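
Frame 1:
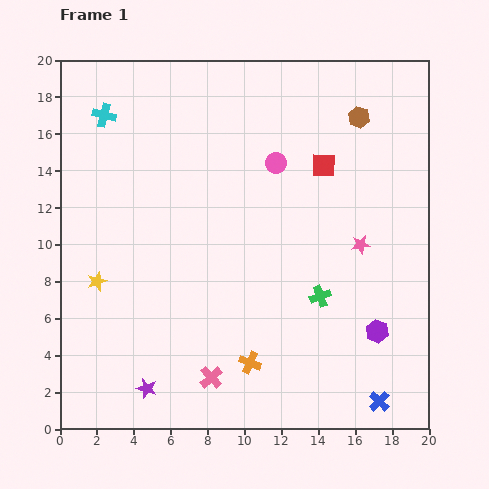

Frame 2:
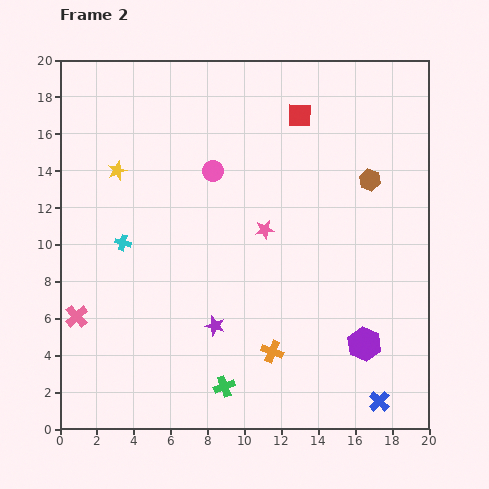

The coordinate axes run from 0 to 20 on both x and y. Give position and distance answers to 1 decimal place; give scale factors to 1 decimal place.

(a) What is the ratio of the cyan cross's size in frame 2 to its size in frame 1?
0.7×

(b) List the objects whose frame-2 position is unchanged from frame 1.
the blue cross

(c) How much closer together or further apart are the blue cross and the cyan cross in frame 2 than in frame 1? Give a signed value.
-5.2

Distance in frame 1: 21.5. Distance in frame 2: 16.3.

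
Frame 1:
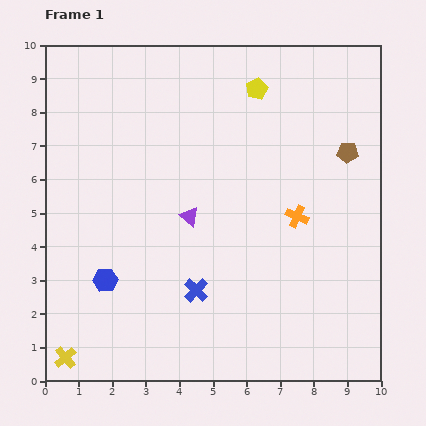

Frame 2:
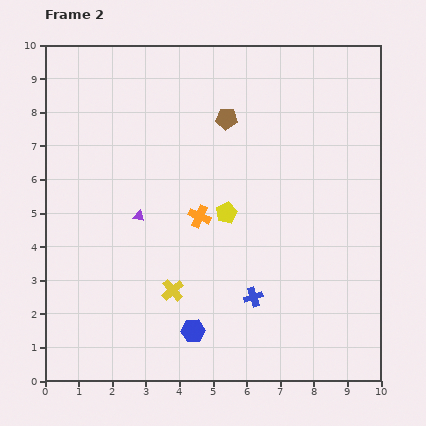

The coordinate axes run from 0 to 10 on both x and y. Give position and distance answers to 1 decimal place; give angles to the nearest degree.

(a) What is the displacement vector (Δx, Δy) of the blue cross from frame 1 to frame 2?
(1.7, -0.2)

The blue cross was at (4.5, 2.7) in frame 1 and (6.2, 2.5) in frame 2.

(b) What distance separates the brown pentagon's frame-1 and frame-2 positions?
3.7

The brown pentagon moved from (9.0, 6.8) to (5.4, 7.8), a distance of √(3.6² + 1.0²) ≈ 3.7.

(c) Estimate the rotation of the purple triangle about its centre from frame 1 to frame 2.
26° counter-clockwise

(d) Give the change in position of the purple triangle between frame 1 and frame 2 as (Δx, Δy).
(-1.5, 0.0)

The purple triangle was at (4.3, 4.9) in frame 1 and (2.8, 4.9) in frame 2.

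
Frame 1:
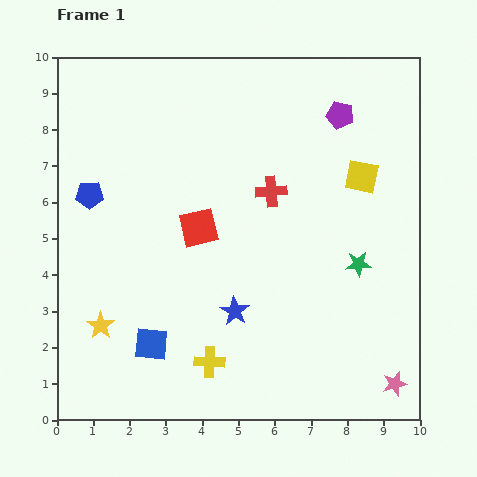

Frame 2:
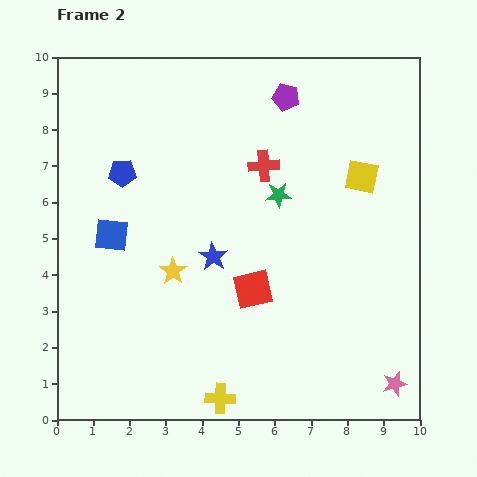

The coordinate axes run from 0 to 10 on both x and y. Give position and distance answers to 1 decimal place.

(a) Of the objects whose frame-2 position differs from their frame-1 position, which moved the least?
the red cross

(moved 0.7)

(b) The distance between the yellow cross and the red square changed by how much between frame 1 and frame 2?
-0.6

Distance in frame 1: 3.7. Distance in frame 2: 3.1.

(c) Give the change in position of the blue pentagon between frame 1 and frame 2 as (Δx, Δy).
(0.9, 0.6)

The blue pentagon was at (0.9, 6.2) in frame 1 and (1.8, 6.8) in frame 2.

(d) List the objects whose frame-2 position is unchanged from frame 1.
the yellow square, the pink star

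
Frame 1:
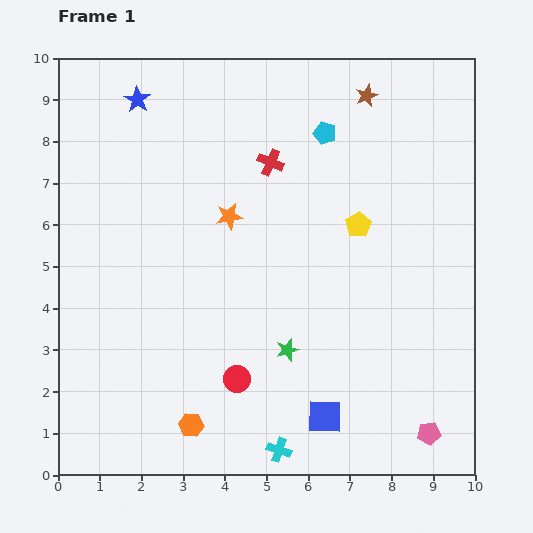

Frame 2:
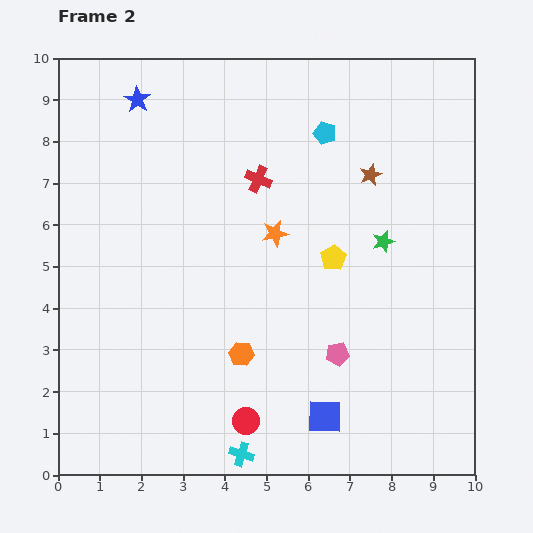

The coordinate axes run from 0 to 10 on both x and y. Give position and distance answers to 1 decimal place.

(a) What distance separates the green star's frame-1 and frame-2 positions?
3.5

The green star moved from (5.5, 3.0) to (7.8, 5.6), a distance of √(2.3² + 2.6²) ≈ 3.5.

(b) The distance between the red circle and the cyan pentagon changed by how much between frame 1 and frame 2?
+0.9

Distance in frame 1: 6.3. Distance in frame 2: 7.2.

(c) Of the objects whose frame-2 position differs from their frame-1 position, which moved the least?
the red cross

(moved 0.5)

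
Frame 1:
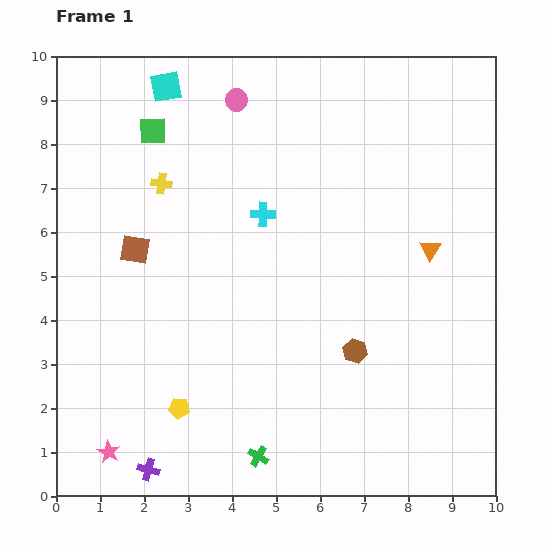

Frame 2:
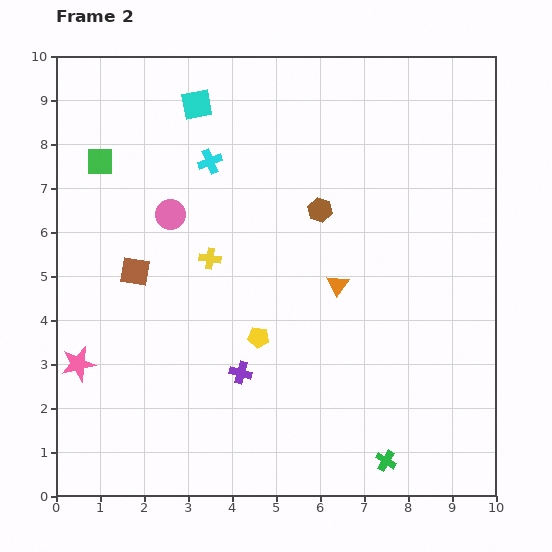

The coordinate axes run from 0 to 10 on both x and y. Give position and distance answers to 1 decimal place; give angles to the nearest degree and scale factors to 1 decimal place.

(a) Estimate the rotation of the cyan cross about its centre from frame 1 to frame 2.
22° counter-clockwise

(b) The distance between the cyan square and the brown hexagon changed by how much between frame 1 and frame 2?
-3.7

Distance in frame 1: 7.4. Distance in frame 2: 3.7.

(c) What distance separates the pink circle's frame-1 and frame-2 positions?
3.0

The pink circle moved from (4.1, 9.0) to (2.6, 6.4), a distance of √(1.5² + 2.6²) ≈ 3.0.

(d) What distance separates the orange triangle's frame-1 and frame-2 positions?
2.2

The orange triangle moved from (8.5, 5.6) to (6.4, 4.8), a distance of √(2.1² + 0.8²) ≈ 2.2.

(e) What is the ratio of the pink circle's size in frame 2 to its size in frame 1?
1.4×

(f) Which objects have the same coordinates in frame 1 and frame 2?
none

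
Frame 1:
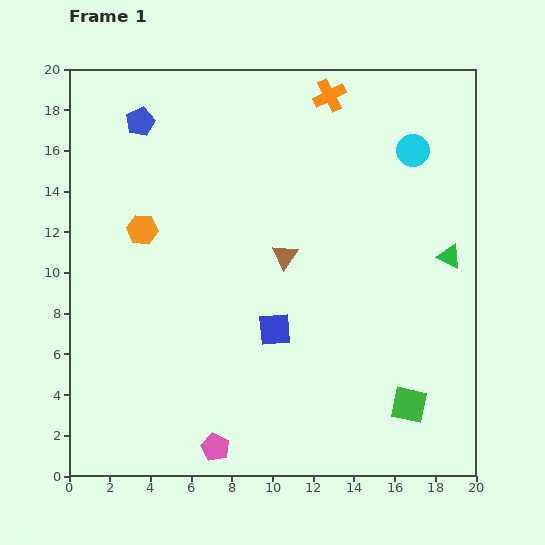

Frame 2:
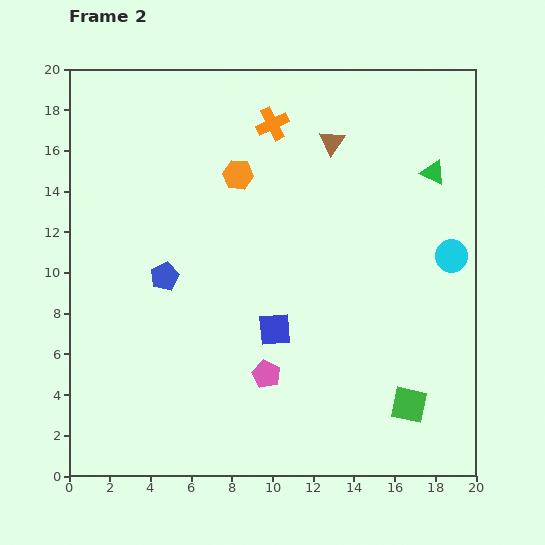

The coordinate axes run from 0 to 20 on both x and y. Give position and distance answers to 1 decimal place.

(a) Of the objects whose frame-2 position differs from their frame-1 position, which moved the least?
the orange cross

(moved 3.1)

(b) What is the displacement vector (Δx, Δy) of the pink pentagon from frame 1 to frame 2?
(2.5, 3.6)

The pink pentagon was at (7.2, 1.4) in frame 1 and (9.7, 5.0) in frame 2.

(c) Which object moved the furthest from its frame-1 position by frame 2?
the blue pentagon

(moved 7.7; next 6.1)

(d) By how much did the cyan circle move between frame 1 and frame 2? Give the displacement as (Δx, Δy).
(1.9, -5.2)

The cyan circle was at (16.9, 16.0) in frame 1 and (18.8, 10.8) in frame 2.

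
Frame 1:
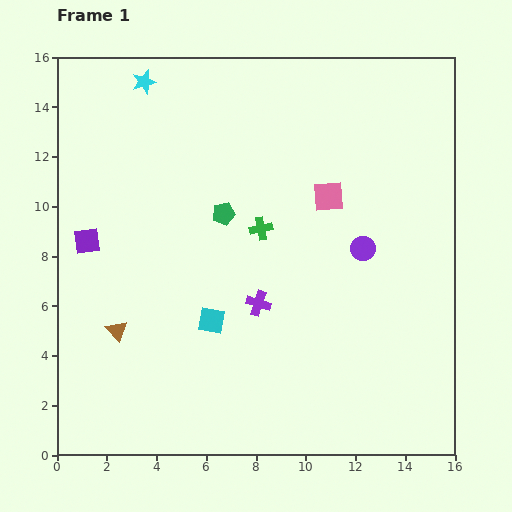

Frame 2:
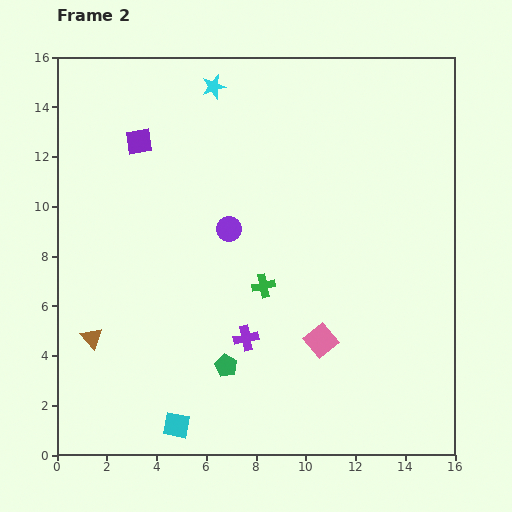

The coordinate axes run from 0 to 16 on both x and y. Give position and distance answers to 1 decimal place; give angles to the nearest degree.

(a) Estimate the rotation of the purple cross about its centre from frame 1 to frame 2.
29° counter-clockwise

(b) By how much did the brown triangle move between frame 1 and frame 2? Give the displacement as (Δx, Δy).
(-1.0, -0.3)

The brown triangle was at (2.4, 5.0) in frame 1 and (1.4, 4.7) in frame 2.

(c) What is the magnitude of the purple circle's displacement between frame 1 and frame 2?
5.5

The purple circle moved from (12.3, 8.3) to (6.9, 9.1), a distance of √(5.4² + 0.8²) ≈ 5.5.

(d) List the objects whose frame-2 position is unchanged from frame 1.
none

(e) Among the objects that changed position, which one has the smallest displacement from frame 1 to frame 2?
the brown triangle

(moved 1.0)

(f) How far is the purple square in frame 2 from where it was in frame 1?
4.5

The purple square moved from (1.2, 8.6) to (3.3, 12.6), a distance of √(2.1² + 4.0²) ≈ 4.5.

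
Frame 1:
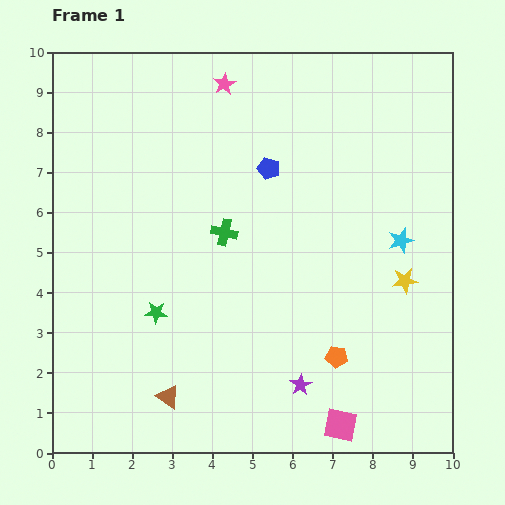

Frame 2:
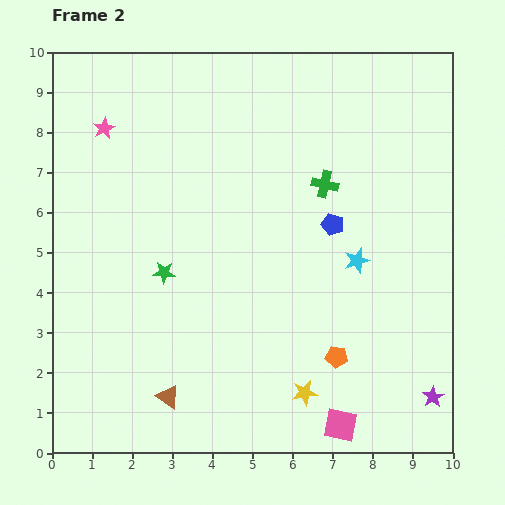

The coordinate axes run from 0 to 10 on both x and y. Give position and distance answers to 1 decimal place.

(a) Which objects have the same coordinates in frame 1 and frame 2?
the orange pentagon, the brown triangle, the pink square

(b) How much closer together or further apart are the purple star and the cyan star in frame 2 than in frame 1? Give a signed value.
-0.5

Distance in frame 1: 4.4. Distance in frame 2: 3.9.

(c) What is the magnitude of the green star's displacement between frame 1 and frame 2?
1.0

The green star moved from (2.6, 3.5) to (2.8, 4.5), a distance of √(0.2² + 1.0²) ≈ 1.0.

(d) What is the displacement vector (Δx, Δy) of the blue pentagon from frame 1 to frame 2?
(1.6, -1.4)

The blue pentagon was at (5.4, 7.1) in frame 1 and (7.0, 5.7) in frame 2.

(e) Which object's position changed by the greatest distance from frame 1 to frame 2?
the yellow star

(moved 3.8; next 3.3)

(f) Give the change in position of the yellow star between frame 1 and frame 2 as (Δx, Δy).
(-2.5, -2.8)

The yellow star was at (8.8, 4.3) in frame 1 and (6.3, 1.5) in frame 2.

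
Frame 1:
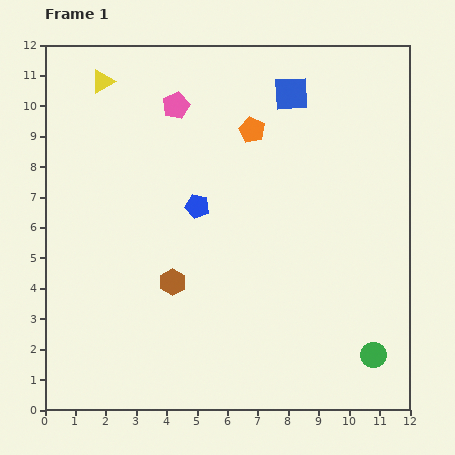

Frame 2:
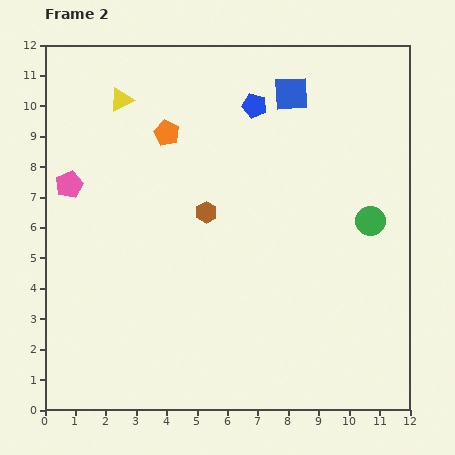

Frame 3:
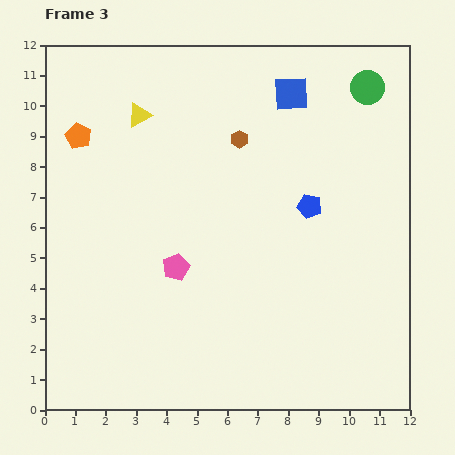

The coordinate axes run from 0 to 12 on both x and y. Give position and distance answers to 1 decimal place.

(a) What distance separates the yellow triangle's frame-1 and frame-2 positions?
0.8

The yellow triangle moved from (1.9, 10.8) to (2.5, 10.2), a distance of √(0.6² + 0.6²) ≈ 0.8.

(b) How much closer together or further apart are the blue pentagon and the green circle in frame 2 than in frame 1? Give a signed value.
-2.2

Distance in frame 1: 7.6. Distance in frame 2: 5.4.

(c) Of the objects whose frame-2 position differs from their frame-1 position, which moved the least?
the yellow triangle

(moved 0.8)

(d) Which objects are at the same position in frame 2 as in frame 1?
the blue square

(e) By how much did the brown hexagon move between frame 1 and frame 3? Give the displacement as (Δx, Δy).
(2.2, 4.7)

The brown hexagon was at (4.2, 4.2) in frame 1 and (6.4, 8.9) in frame 3.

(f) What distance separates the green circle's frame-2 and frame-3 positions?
4.4

The green circle moved from (10.7, 6.2) to (10.6, 10.6), a distance of √(0.1² + 4.4²) ≈ 4.4.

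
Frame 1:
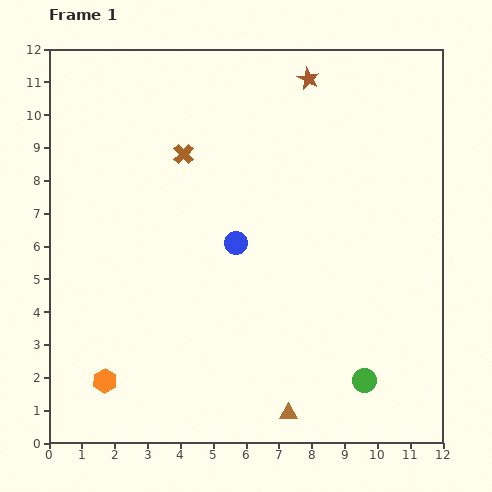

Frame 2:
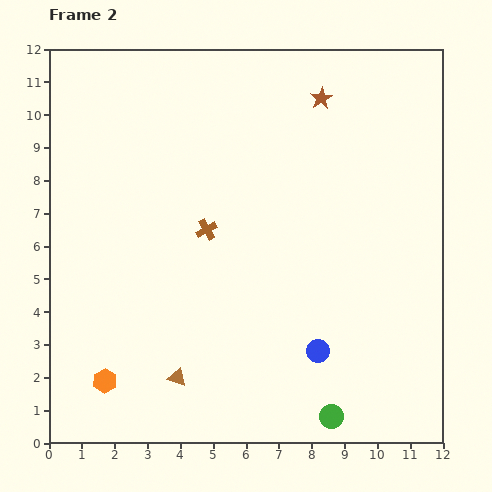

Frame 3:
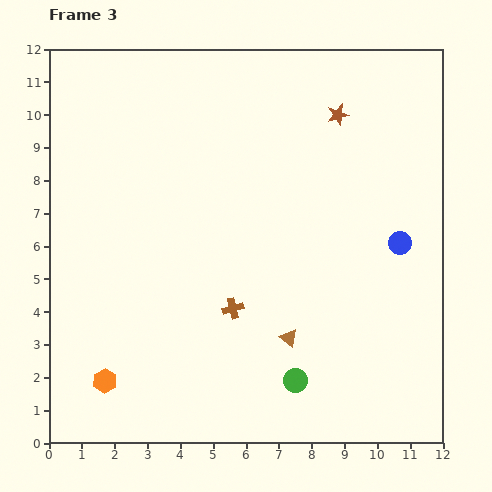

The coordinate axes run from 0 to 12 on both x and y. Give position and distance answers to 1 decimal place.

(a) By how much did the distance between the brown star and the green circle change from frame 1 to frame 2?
+0.3

Distance in frame 1: 9.4. Distance in frame 2: 9.7.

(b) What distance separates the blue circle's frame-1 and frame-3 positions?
5.0

The blue circle moved from (5.7, 6.1) to (10.7, 6.1), a distance of √(5.0² + 0.0²) ≈ 5.0.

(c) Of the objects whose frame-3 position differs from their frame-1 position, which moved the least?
the brown star

(moved 1.4)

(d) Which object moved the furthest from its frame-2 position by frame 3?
the blue circle

(moved 4.1; next 3.6)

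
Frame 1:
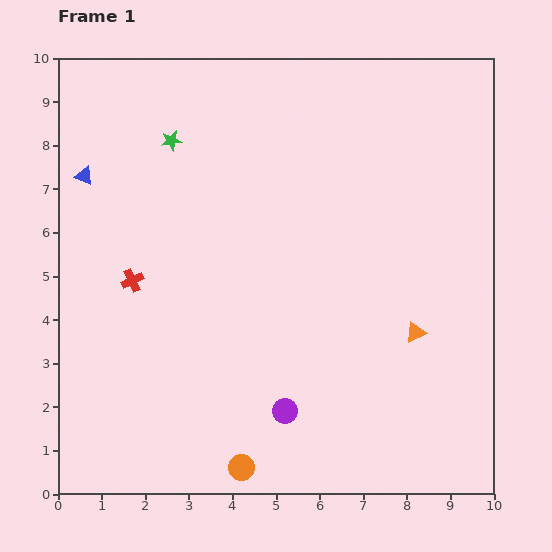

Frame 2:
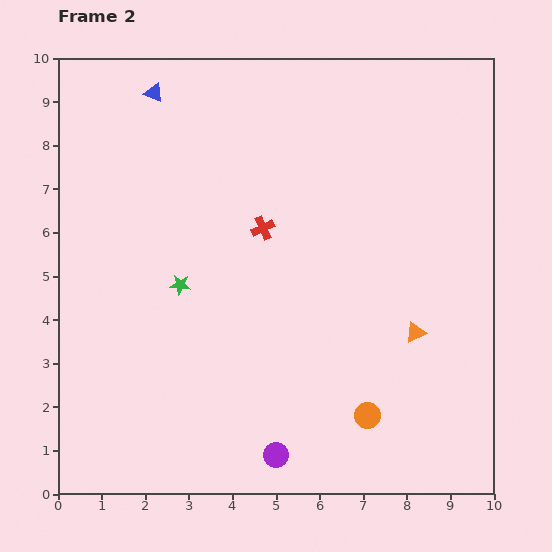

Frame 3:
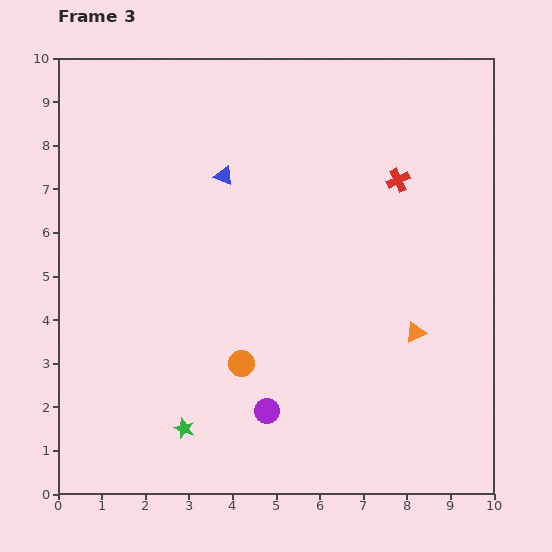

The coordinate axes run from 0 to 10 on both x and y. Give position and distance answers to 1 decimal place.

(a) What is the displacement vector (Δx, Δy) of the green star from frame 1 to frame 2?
(0.2, -3.3)

The green star was at (2.6, 8.1) in frame 1 and (2.8, 4.8) in frame 2.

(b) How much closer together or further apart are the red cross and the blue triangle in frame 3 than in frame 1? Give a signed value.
+1.4

Distance in frame 1: 2.6. Distance in frame 3: 4.0.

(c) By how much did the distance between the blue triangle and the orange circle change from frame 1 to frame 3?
-3.3

Distance in frame 1: 7.6. Distance in frame 3: 4.3.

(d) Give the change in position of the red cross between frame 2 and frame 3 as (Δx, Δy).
(3.1, 1.1)

The red cross was at (4.7, 6.1) in frame 2 and (7.8, 7.2) in frame 3.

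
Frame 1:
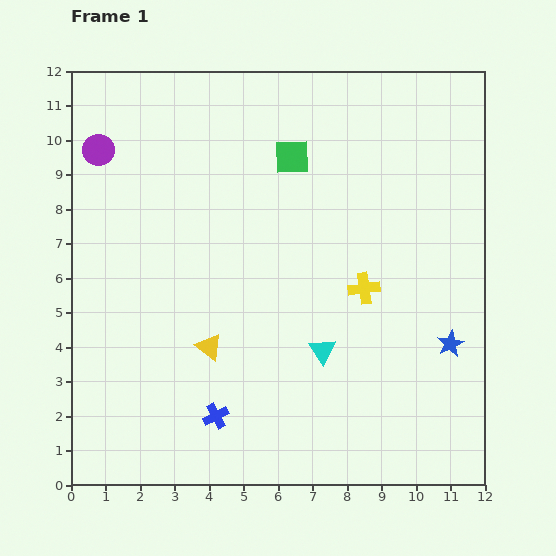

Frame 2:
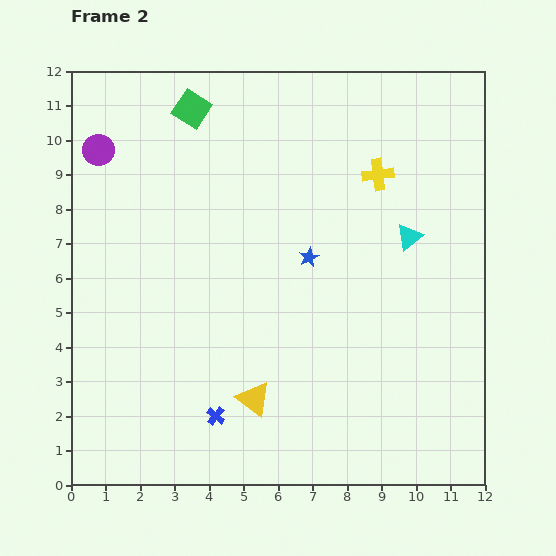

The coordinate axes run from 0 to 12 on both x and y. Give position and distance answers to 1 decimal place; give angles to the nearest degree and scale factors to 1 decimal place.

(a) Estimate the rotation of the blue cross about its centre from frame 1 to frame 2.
23° counter-clockwise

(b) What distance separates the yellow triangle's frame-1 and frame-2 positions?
2.0

The yellow triangle moved from (4.0, 4.0) to (5.3, 2.5), a distance of √(1.3² + 1.5²) ≈ 2.0.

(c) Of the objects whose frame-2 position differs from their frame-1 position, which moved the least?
the yellow triangle

(moved 2.0)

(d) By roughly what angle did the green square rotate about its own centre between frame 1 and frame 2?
36° clockwise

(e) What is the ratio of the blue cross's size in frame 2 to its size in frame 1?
0.7×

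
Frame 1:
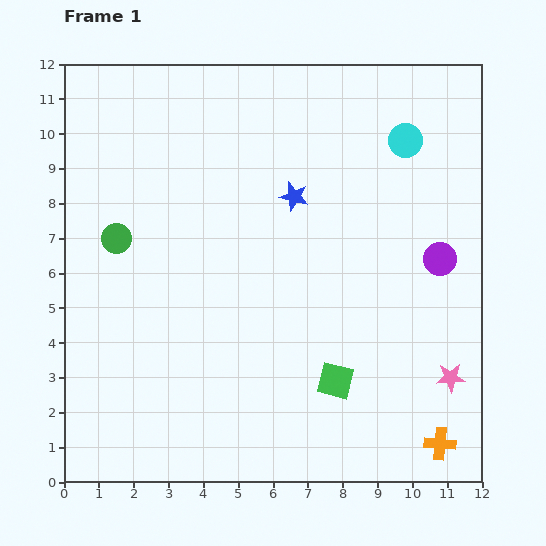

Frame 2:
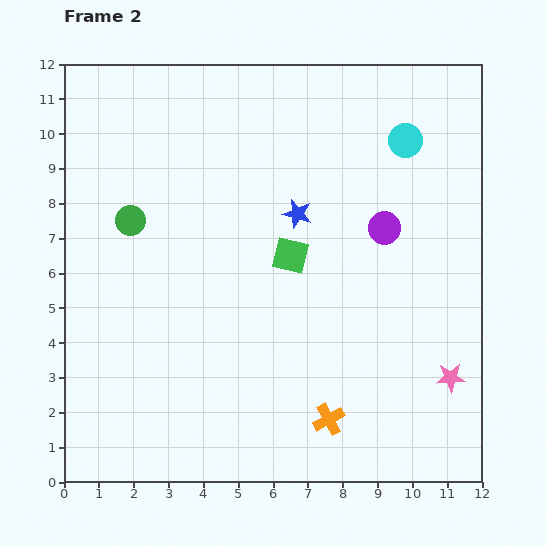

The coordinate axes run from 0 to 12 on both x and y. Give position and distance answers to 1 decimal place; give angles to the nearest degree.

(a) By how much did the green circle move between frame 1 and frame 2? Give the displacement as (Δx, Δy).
(0.4, 0.5)

The green circle was at (1.5, 7.0) in frame 1 and (1.9, 7.5) in frame 2.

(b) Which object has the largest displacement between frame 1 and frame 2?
the green square

(moved 3.8; next 3.3)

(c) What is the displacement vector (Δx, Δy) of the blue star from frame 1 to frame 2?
(0.1, -0.5)

The blue star was at (6.6, 8.2) in frame 1 and (6.7, 7.7) in frame 2.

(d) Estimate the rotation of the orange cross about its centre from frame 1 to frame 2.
34° counter-clockwise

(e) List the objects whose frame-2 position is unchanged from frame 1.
the cyan circle, the pink star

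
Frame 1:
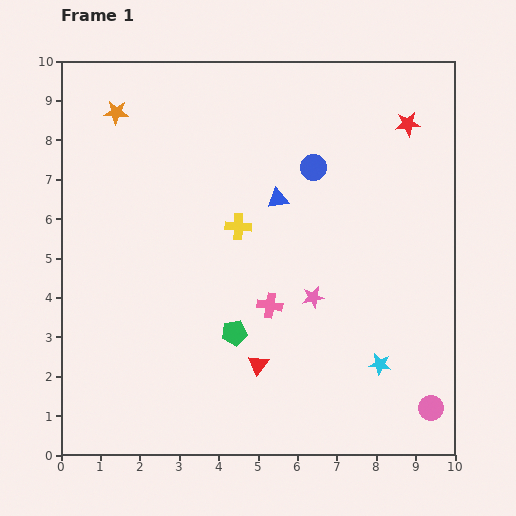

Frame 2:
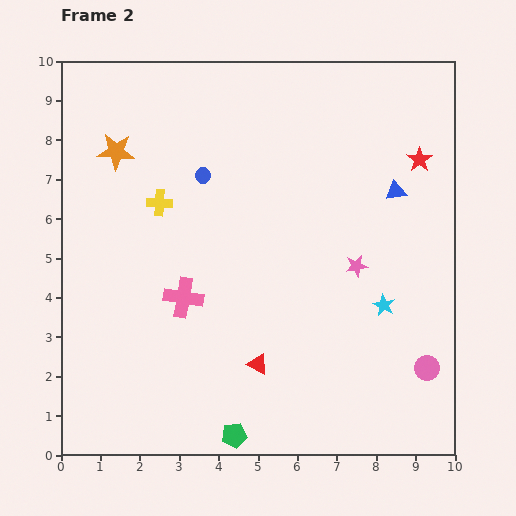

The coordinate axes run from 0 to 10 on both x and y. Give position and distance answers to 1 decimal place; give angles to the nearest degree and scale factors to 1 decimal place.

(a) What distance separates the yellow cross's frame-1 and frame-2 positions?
2.1

The yellow cross moved from (4.5, 5.8) to (2.5, 6.4), a distance of √(2.0² + 0.6²) ≈ 2.1.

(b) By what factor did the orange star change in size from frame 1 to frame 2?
1.5×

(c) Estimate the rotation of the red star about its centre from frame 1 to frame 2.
28° counter-clockwise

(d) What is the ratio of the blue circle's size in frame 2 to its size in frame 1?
0.6×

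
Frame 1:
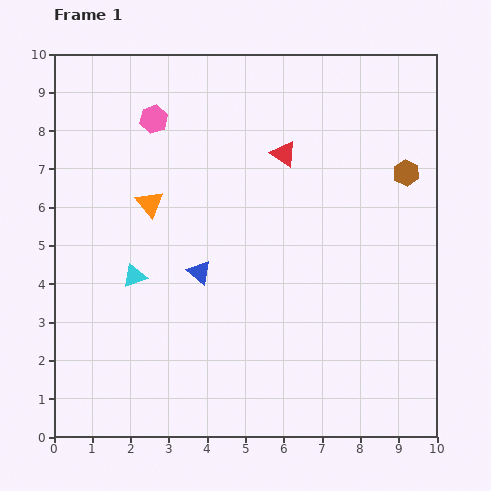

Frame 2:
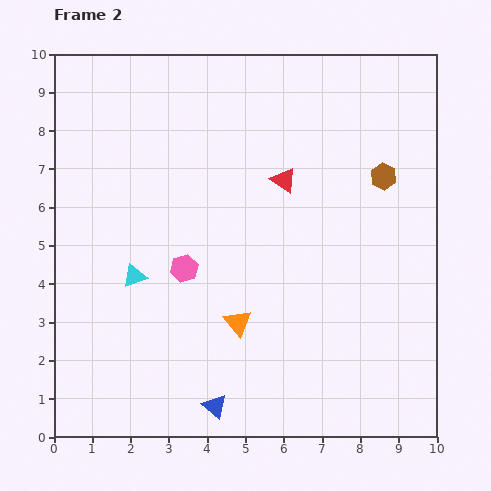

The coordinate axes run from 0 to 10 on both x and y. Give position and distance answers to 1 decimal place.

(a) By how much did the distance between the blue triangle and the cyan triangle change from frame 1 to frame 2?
+2.3

Distance in frame 1: 1.7. Distance in frame 2: 4.0.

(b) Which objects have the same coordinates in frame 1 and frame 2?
the cyan triangle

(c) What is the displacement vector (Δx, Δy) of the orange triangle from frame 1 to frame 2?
(2.3, -3.1)

The orange triangle was at (2.5, 6.1) in frame 1 and (4.8, 3.0) in frame 2.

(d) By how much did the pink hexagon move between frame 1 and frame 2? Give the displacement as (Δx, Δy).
(0.8, -3.9)

The pink hexagon was at (2.6, 8.3) in frame 1 and (3.4, 4.4) in frame 2.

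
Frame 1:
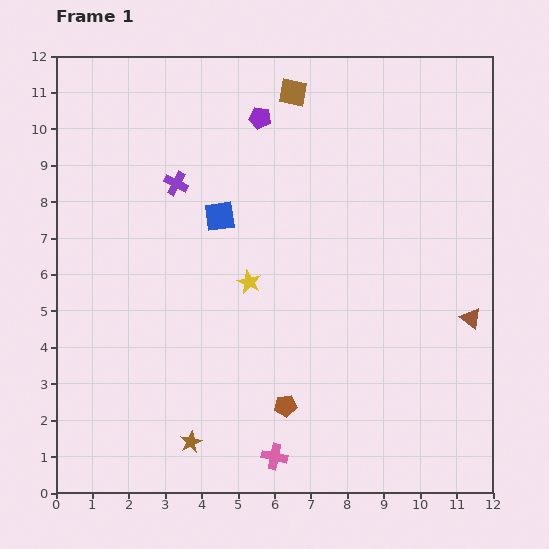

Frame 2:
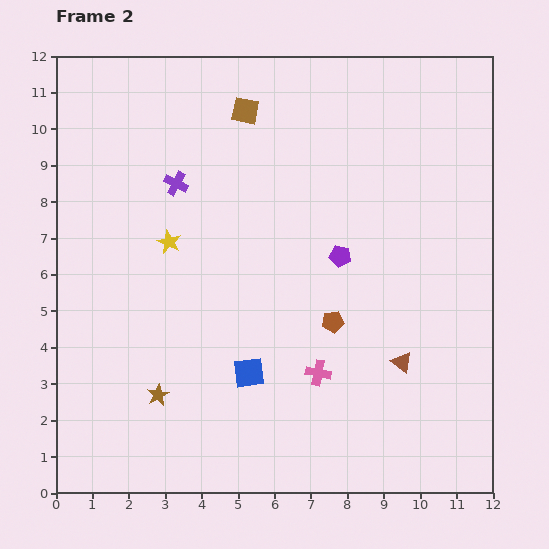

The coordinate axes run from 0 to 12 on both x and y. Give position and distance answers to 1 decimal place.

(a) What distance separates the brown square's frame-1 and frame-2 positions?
1.4

The brown square moved from (6.5, 11.0) to (5.2, 10.5), a distance of √(1.3² + 0.5²) ≈ 1.4.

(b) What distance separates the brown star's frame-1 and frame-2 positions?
1.6

The brown star moved from (3.7, 1.4) to (2.8, 2.7), a distance of √(0.9² + 1.3²) ≈ 1.6.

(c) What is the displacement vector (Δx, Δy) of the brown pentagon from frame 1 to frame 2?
(1.3, 2.3)

The brown pentagon was at (6.3, 2.4) in frame 1 and (7.6, 4.7) in frame 2.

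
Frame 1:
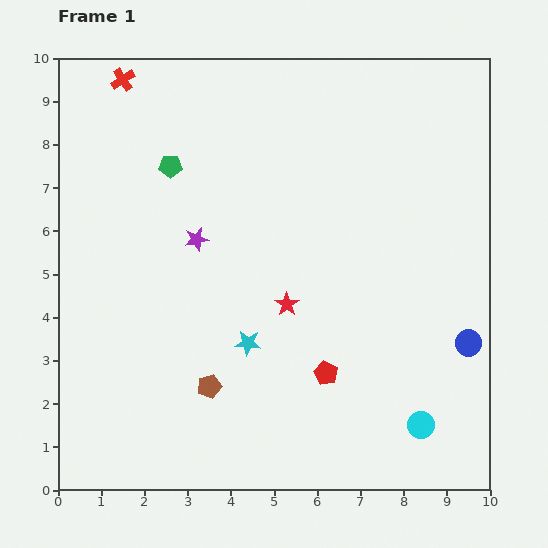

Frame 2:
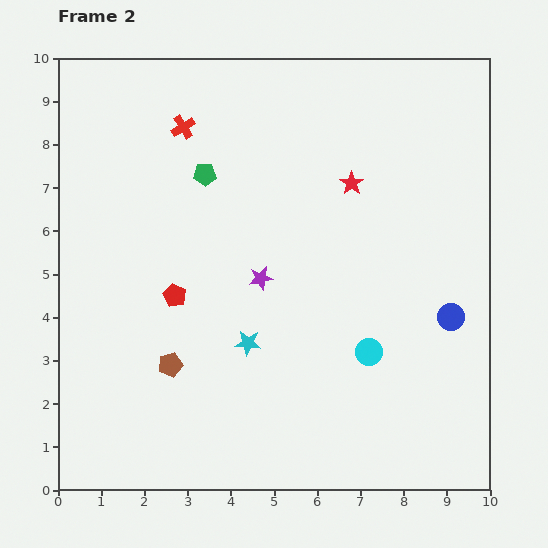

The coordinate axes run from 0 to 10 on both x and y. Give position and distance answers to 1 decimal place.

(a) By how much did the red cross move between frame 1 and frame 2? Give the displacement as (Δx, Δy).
(1.4, -1.1)

The red cross was at (1.5, 9.5) in frame 1 and (2.9, 8.4) in frame 2.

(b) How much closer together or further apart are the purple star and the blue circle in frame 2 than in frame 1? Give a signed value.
-2.2

Distance in frame 1: 6.7. Distance in frame 2: 4.5.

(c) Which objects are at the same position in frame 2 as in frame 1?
the cyan star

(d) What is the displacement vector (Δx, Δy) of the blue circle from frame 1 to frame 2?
(-0.4, 0.6)

The blue circle was at (9.5, 3.4) in frame 1 and (9.1, 4.0) in frame 2.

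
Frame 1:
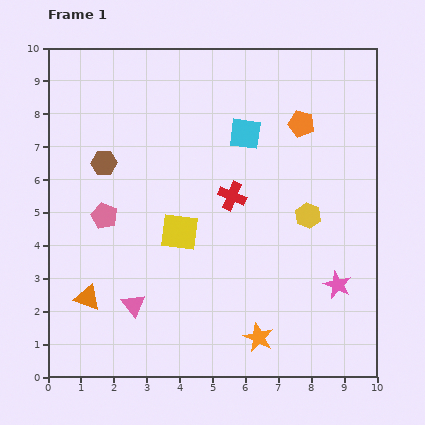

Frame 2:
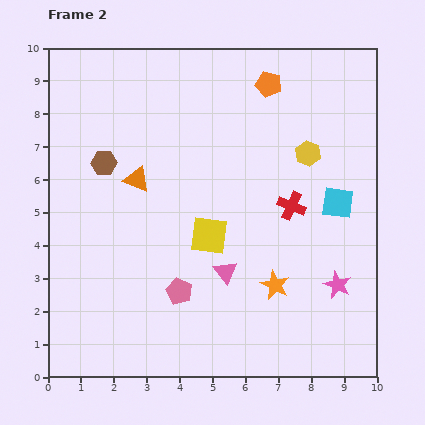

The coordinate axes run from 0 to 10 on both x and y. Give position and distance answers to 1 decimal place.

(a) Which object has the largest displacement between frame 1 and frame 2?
the orange triangle

(moved 3.9; next 3.5)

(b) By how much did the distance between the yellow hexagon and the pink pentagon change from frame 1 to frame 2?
-0.5

Distance in frame 1: 6.2. Distance in frame 2: 5.7.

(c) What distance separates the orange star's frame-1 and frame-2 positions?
1.7

The orange star moved from (6.4, 1.2) to (6.9, 2.8), a distance of √(0.5² + 1.6²) ≈ 1.7.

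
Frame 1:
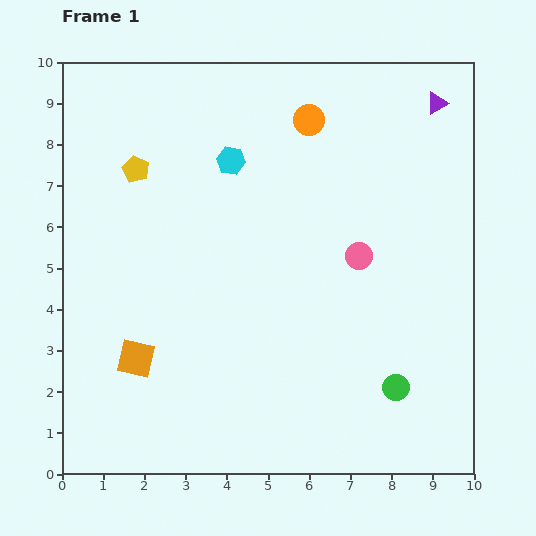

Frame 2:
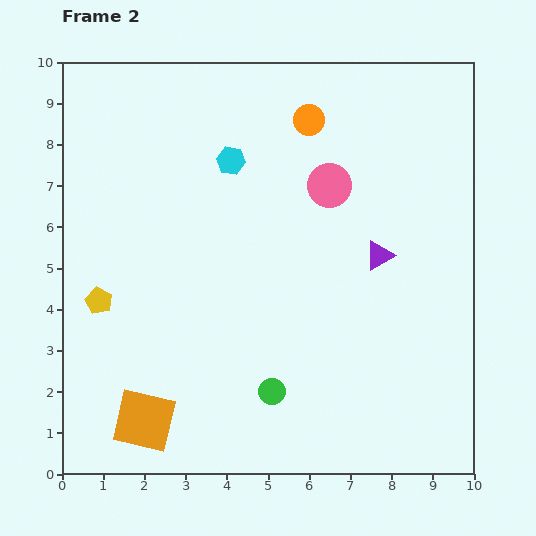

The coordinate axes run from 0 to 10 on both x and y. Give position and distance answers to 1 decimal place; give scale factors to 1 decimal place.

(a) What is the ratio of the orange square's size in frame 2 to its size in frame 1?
1.7×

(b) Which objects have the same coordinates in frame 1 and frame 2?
the cyan hexagon, the orange circle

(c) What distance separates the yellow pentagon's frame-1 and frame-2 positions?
3.3

The yellow pentagon moved from (1.8, 7.4) to (0.9, 4.2), a distance of √(0.9² + 3.2²) ≈ 3.3.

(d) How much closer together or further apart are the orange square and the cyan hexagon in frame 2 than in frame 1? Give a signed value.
+1.3

Distance in frame 1: 5.3. Distance in frame 2: 6.6.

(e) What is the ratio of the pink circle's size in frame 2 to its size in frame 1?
1.6×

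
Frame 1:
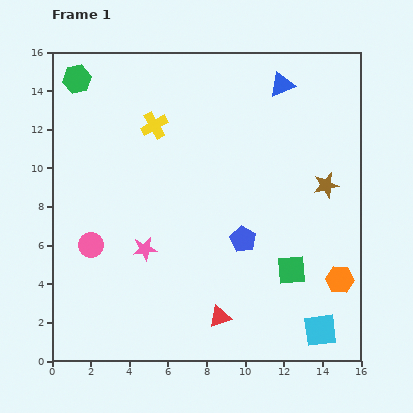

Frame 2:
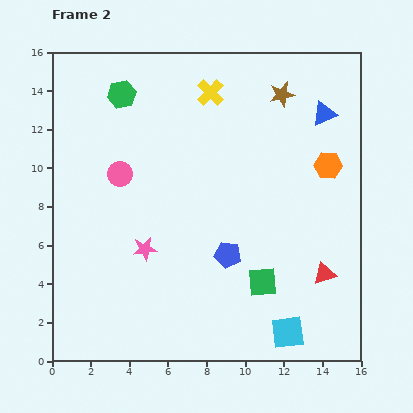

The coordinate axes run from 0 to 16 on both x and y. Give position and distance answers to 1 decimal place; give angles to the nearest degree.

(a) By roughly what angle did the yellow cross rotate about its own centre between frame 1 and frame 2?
17° counter-clockwise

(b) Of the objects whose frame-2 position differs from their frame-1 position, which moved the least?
the blue pentagon

(moved 1.1)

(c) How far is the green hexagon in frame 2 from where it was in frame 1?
2.4

The green hexagon moved from (1.3, 14.6) to (3.6, 13.8), a distance of √(2.3² + 0.8²) ≈ 2.4.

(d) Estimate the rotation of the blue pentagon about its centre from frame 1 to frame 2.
20° counter-clockwise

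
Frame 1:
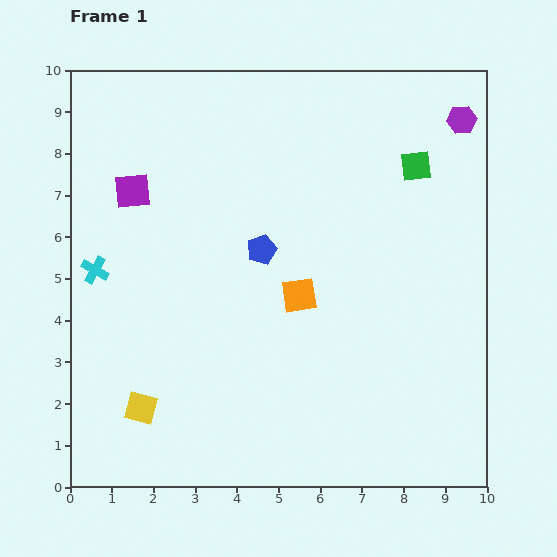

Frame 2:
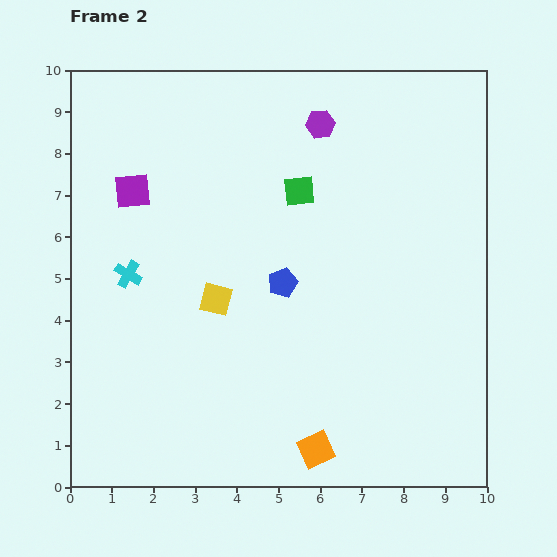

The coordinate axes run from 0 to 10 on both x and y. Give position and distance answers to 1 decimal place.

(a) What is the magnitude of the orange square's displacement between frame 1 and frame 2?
3.7

The orange square moved from (5.5, 4.6) to (5.9, 0.9), a distance of √(0.4² + 3.7²) ≈ 3.7.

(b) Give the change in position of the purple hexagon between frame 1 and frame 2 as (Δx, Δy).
(-3.4, -0.1)

The purple hexagon was at (9.4, 8.8) in frame 1 and (6.0, 8.7) in frame 2.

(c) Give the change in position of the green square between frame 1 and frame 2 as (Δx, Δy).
(-2.8, -0.6)

The green square was at (8.3, 7.7) in frame 1 and (5.5, 7.1) in frame 2.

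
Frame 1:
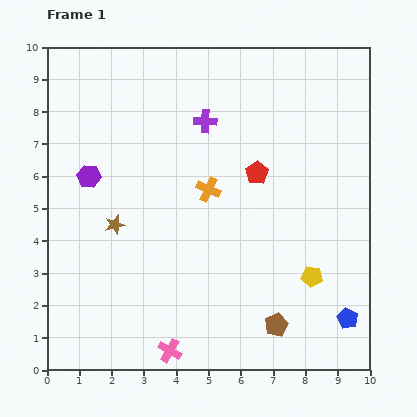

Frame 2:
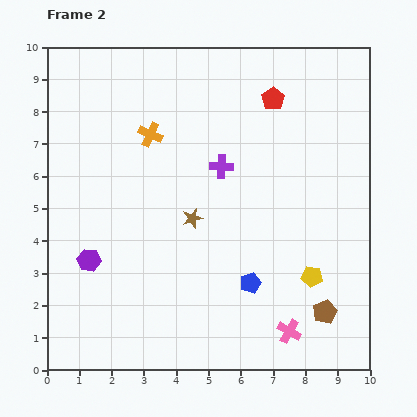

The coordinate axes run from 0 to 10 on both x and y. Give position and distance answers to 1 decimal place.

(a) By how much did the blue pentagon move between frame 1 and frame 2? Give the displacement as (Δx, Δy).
(-3.0, 1.1)

The blue pentagon was at (9.3, 1.6) in frame 1 and (6.3, 2.7) in frame 2.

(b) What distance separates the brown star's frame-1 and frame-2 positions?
2.4

The brown star moved from (2.1, 4.5) to (4.5, 4.7), a distance of √(2.4² + 0.2²) ≈ 2.4.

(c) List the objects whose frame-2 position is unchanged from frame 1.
the yellow pentagon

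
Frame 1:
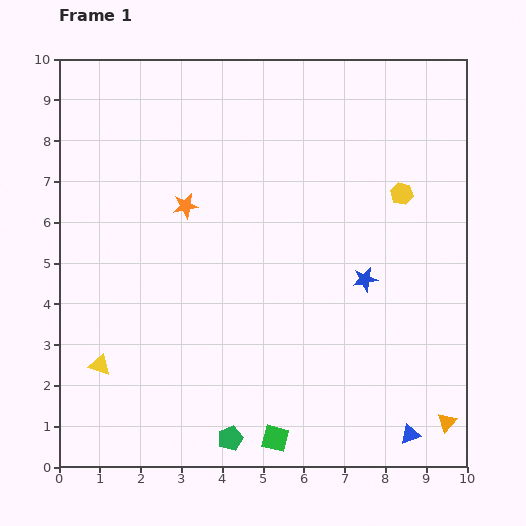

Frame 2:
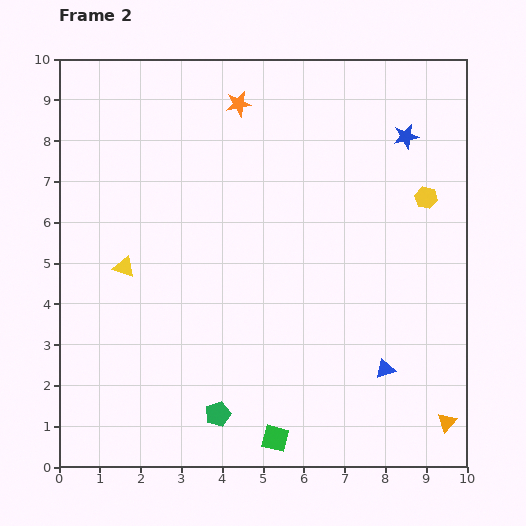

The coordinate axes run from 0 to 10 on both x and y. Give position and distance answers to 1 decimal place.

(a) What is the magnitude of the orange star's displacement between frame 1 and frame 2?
2.8

The orange star moved from (3.1, 6.4) to (4.4, 8.9), a distance of √(1.3² + 2.5²) ≈ 2.8.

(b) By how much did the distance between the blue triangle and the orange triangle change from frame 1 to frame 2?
+1.1

Distance in frame 1: 0.9. Distance in frame 2: 2.0.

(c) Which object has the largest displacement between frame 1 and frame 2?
the blue star

(moved 3.6; next 2.8)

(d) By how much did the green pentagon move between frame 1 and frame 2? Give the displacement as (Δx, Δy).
(-0.3, 0.6)

The green pentagon was at (4.2, 0.7) in frame 1 and (3.9, 1.3) in frame 2.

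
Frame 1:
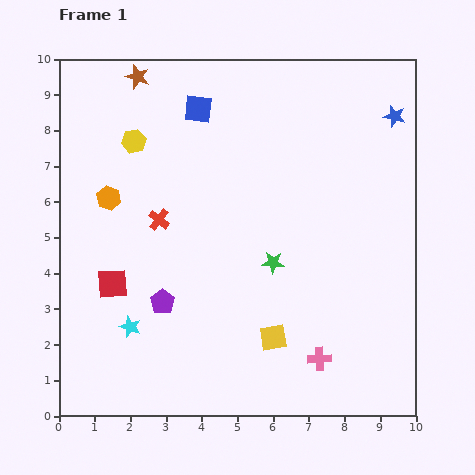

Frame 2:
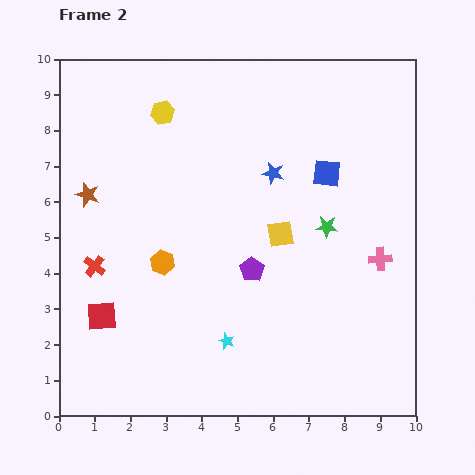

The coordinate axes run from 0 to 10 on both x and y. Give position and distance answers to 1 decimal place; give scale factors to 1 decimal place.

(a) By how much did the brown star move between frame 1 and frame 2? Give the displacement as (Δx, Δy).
(-1.4, -3.3)

The brown star was at (2.2, 9.5) in frame 1 and (0.8, 6.2) in frame 2.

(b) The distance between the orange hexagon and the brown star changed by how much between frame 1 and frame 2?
-0.7

Distance in frame 1: 3.5. Distance in frame 2: 2.8.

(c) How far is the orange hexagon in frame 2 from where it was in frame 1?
2.3

The orange hexagon moved from (1.4, 6.1) to (2.9, 4.3), a distance of √(1.5² + 1.8²) ≈ 2.3.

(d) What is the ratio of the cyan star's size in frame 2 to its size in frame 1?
0.7×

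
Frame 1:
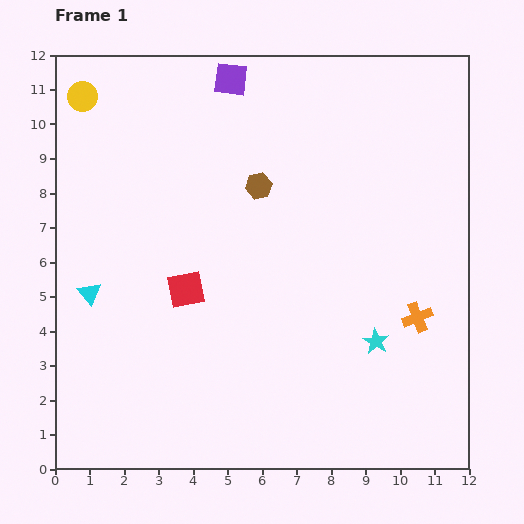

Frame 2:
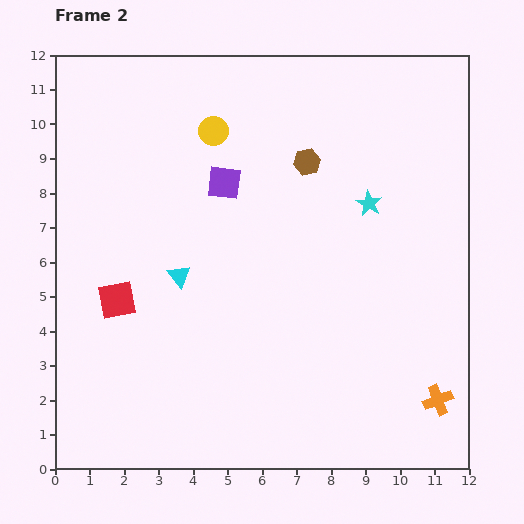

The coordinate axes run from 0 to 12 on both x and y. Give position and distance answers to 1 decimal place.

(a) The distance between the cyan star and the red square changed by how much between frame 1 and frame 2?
+2.1

Distance in frame 1: 5.7. Distance in frame 2: 7.8.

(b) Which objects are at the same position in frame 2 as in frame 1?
none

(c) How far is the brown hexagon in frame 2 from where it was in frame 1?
1.6

The brown hexagon moved from (5.9, 8.2) to (7.3, 8.9), a distance of √(1.4² + 0.7²) ≈ 1.6.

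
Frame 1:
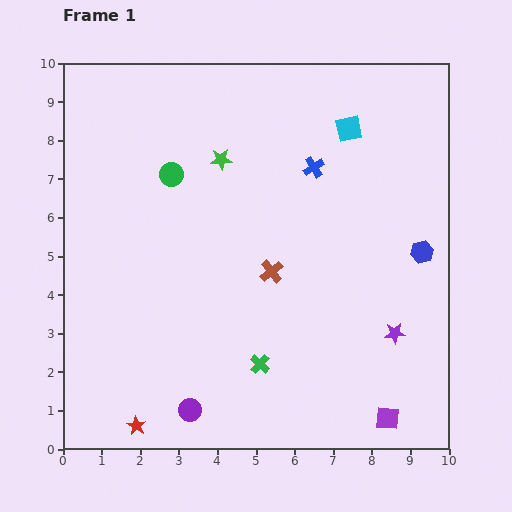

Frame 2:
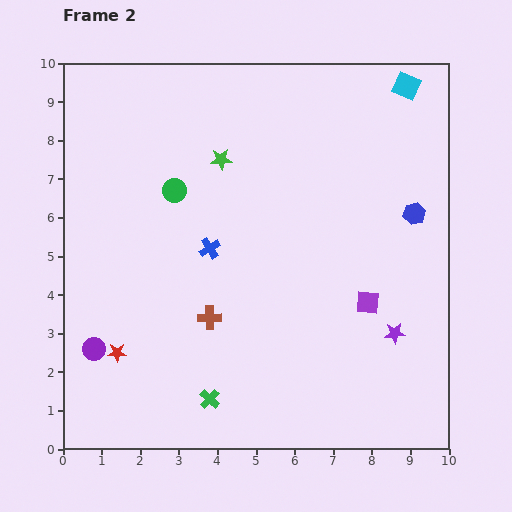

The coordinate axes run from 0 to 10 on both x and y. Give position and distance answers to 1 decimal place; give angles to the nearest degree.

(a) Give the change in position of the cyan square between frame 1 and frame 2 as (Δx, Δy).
(1.5, 1.1)

The cyan square was at (7.4, 8.3) in frame 1 and (8.9, 9.4) in frame 2.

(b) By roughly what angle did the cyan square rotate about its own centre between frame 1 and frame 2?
36° clockwise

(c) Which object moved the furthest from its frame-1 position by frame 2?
the blue cross

(moved 3.4; next 3.0)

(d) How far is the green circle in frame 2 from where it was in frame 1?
0.4

The green circle moved from (2.8, 7.1) to (2.9, 6.7), a distance of √(0.1² + 0.4²) ≈ 0.4.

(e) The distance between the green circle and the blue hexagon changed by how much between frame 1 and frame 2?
-0.6

Distance in frame 1: 6.8. Distance in frame 2: 6.2.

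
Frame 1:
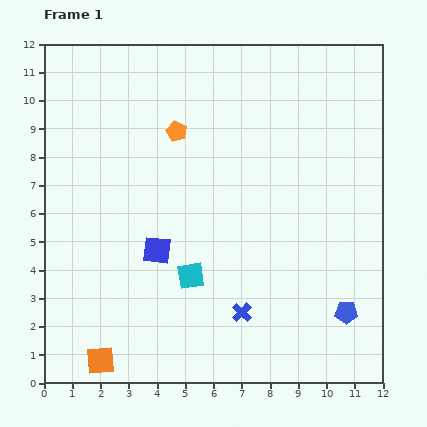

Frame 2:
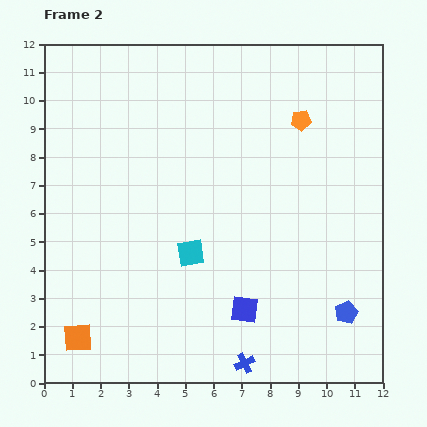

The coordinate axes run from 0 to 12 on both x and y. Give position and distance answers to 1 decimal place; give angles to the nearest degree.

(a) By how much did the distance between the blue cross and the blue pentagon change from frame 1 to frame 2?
+0.3

Distance in frame 1: 3.7. Distance in frame 2: 4.0.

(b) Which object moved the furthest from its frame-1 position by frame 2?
the orange pentagon

(moved 4.4; next 3.7)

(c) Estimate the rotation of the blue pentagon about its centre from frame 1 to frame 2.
23° counter-clockwise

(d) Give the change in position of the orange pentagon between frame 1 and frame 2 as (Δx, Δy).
(4.4, 0.4)

The orange pentagon was at (4.7, 8.9) in frame 1 and (9.1, 9.3) in frame 2.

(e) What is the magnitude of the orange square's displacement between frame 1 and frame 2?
1.1

The orange square moved from (2.0, 0.8) to (1.2, 1.6), a distance of √(0.8² + 0.8²) ≈ 1.1.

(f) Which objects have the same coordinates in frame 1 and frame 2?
the blue pentagon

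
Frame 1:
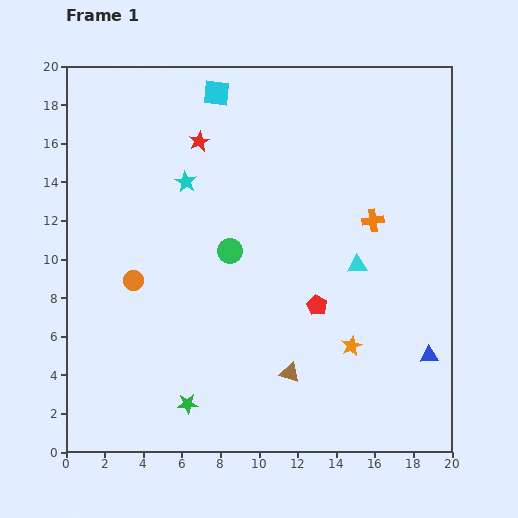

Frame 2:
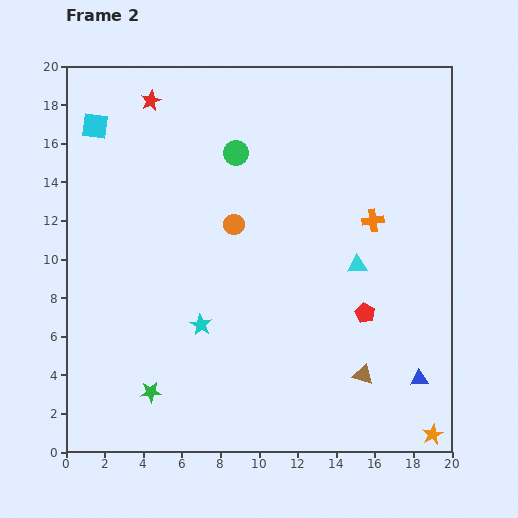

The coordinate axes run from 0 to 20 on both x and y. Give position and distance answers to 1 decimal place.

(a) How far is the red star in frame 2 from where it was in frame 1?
3.3

The red star moved from (6.9, 16.1) to (4.4, 18.2), a distance of √(2.5² + 2.1²) ≈ 3.3.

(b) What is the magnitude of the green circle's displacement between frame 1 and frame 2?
5.1

The green circle moved from (8.5, 10.4) to (8.8, 15.5), a distance of √(0.3² + 5.1²) ≈ 5.1.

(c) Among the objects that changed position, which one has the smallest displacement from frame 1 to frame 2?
the blue triangle

(moved 1.3)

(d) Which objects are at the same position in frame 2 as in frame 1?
the orange cross, the cyan triangle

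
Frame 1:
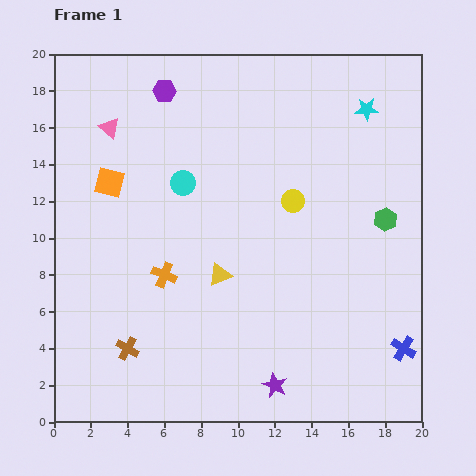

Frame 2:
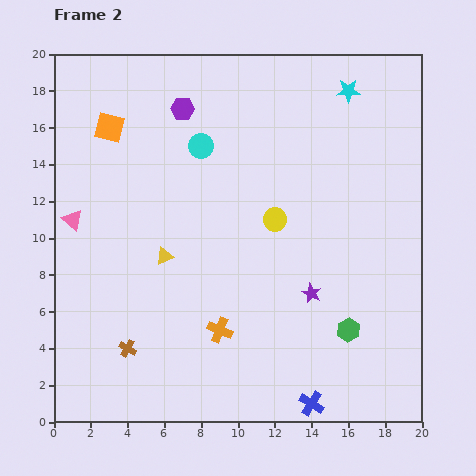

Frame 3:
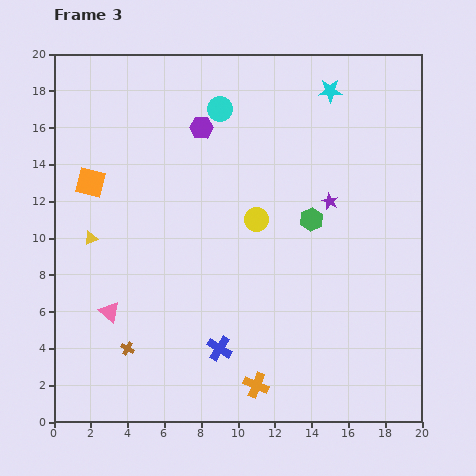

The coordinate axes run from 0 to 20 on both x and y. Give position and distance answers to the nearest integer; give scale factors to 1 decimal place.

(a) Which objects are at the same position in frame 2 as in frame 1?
the brown cross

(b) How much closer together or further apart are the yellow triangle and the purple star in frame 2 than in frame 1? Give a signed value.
+1

Distance in frame 1: 7. Distance in frame 2: 8.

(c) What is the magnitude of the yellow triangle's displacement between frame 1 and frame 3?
7

The yellow triangle moved from (9, 8) to (2, 10), a distance of √(7² + 2²) ≈ 7.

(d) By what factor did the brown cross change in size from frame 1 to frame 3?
0.6×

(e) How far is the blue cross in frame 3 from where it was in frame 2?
6

The blue cross moved from (14, 1) to (9, 4), a distance of √(5² + 3²) ≈ 6.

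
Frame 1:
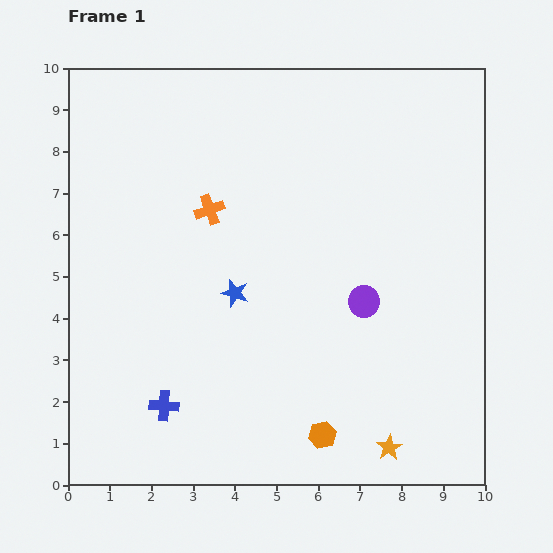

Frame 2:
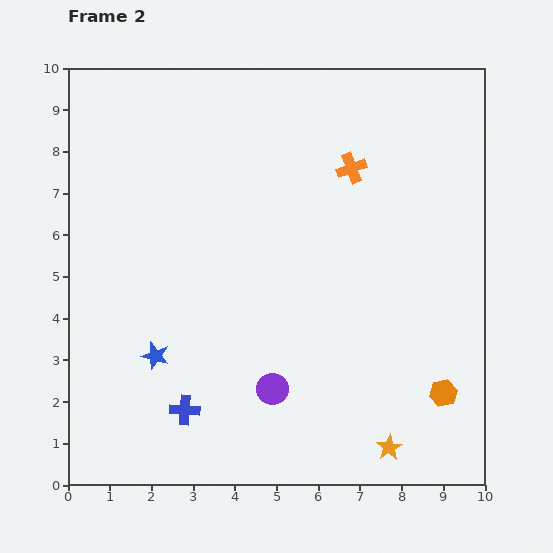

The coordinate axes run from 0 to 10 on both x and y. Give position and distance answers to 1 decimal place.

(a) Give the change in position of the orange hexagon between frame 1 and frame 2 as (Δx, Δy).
(2.9, 1.0)

The orange hexagon was at (6.1, 1.2) in frame 1 and (9.0, 2.2) in frame 2.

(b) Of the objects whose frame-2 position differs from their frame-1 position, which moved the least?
the blue cross

(moved 0.5)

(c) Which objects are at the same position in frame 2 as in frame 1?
the orange star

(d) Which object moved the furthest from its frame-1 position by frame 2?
the orange cross

(moved 3.5; next 3.1)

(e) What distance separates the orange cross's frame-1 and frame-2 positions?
3.5

The orange cross moved from (3.4, 6.6) to (6.8, 7.6), a distance of √(3.4² + 1.0²) ≈ 3.5.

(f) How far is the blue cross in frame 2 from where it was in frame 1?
0.5

The blue cross moved from (2.3, 1.9) to (2.8, 1.8), a distance of √(0.5² + 0.1²) ≈ 0.5.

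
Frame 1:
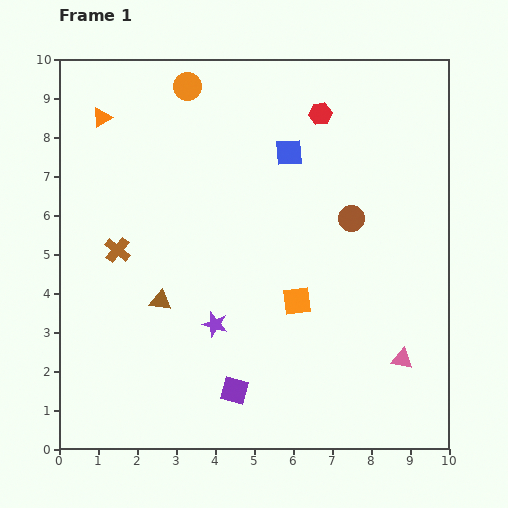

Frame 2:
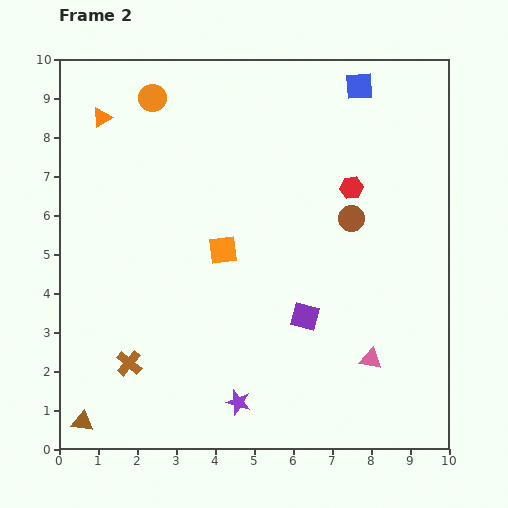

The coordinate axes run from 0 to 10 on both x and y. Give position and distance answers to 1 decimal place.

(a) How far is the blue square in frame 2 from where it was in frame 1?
2.5

The blue square moved from (5.9, 7.6) to (7.7, 9.3), a distance of √(1.8² + 1.7²) ≈ 2.5.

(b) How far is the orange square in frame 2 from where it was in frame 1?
2.3

The orange square moved from (6.1, 3.8) to (4.2, 5.1), a distance of √(1.9² + 1.3²) ≈ 2.3.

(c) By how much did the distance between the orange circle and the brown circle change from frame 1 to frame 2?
+0.6

Distance in frame 1: 5.4. Distance in frame 2: 6.0.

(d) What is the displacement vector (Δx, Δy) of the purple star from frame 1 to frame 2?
(0.6, -2.0)

The purple star was at (4.0, 3.2) in frame 1 and (4.6, 1.2) in frame 2.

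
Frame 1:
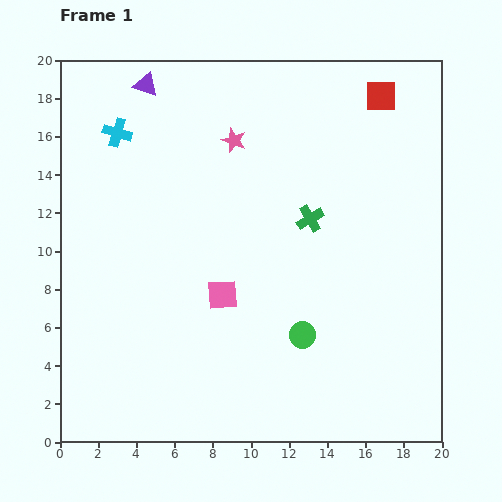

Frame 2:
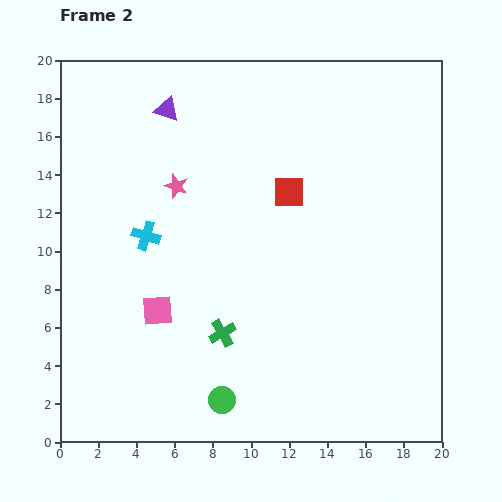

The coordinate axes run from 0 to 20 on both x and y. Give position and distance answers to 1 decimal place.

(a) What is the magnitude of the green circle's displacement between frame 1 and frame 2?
5.4

The green circle moved from (12.7, 5.6) to (8.5, 2.2), a distance of √(4.2² + 3.4²) ≈ 5.4.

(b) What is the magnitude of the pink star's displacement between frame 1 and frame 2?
3.8

The pink star moved from (9.1, 15.8) to (6.1, 13.4), a distance of √(3.0² + 2.4²) ≈ 3.8.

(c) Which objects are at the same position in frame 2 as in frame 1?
none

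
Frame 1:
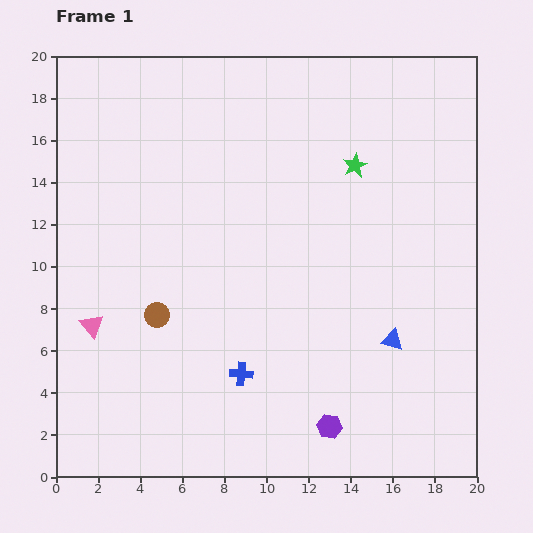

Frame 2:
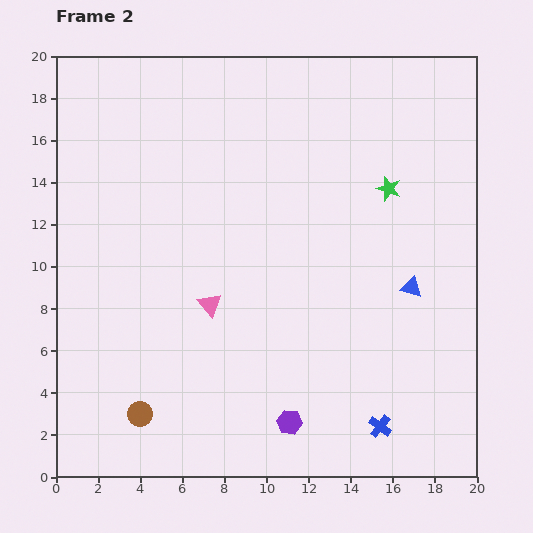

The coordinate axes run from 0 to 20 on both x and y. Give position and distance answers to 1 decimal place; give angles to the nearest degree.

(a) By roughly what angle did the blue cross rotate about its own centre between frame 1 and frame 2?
31° clockwise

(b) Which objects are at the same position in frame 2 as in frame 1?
none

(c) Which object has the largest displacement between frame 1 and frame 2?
the blue cross

(moved 7.1; next 5.7)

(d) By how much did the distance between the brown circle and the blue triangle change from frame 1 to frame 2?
+2.9

Distance in frame 1: 11.3. Distance in frame 2: 14.2.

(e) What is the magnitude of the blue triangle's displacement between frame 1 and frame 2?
2.7

The blue triangle moved from (16.0, 6.5) to (16.9, 9.0), a distance of √(0.9² + 2.5²) ≈ 2.7.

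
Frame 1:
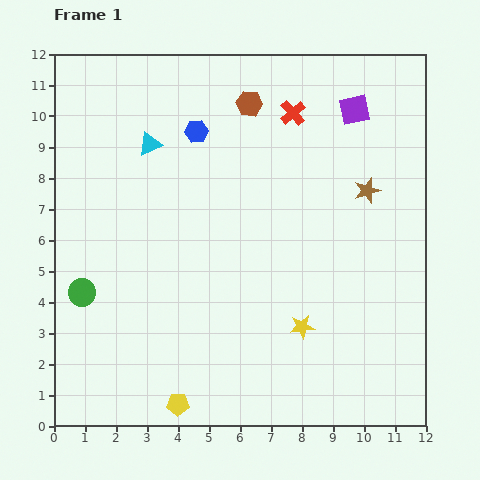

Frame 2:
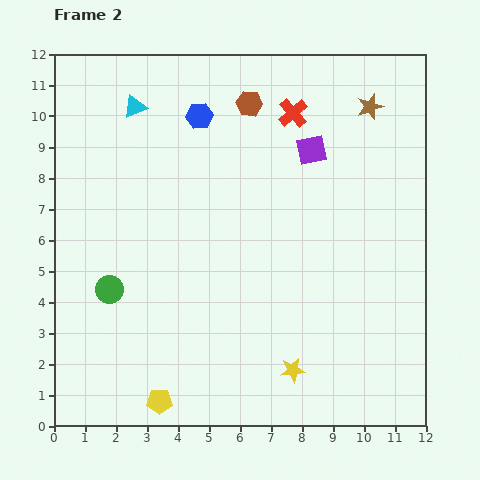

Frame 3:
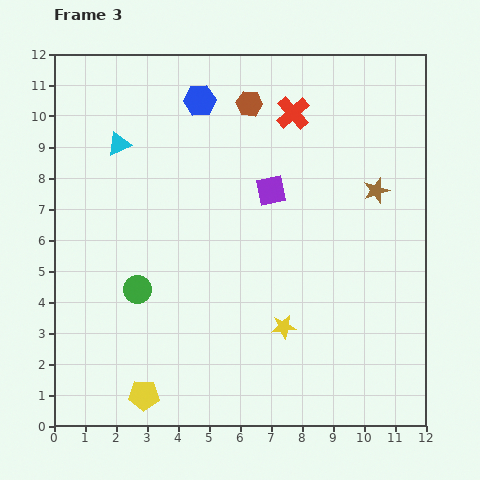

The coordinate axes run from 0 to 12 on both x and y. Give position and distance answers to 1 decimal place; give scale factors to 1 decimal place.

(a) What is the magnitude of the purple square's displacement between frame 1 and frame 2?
1.9

The purple square moved from (9.7, 10.2) to (8.3, 8.9), a distance of √(1.4² + 1.3²) ≈ 1.9.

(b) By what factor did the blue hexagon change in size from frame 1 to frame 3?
1.3×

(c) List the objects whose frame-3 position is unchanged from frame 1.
the red cross, the brown hexagon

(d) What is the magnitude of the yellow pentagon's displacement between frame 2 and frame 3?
0.5

The yellow pentagon moved from (3.4, 0.8) to (2.9, 1.0), a distance of √(0.5² + 0.2²) ≈ 0.5.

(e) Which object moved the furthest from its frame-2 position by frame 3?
the brown star

(moved 2.7; next 1.8)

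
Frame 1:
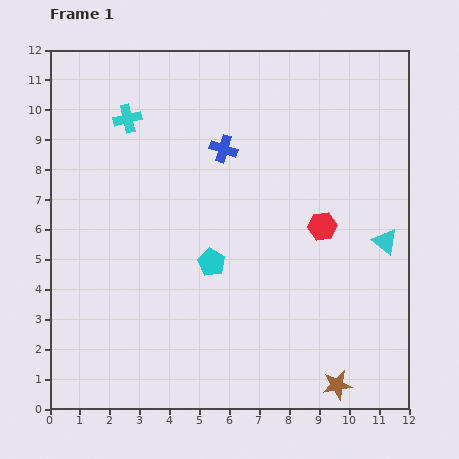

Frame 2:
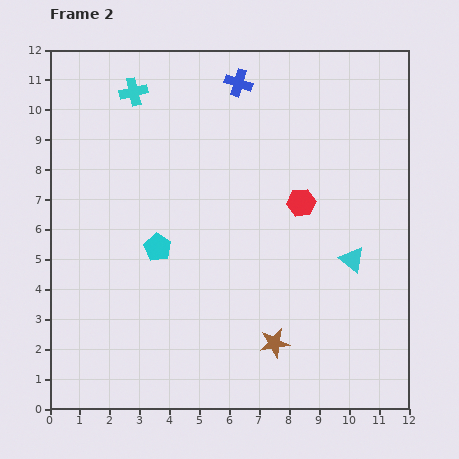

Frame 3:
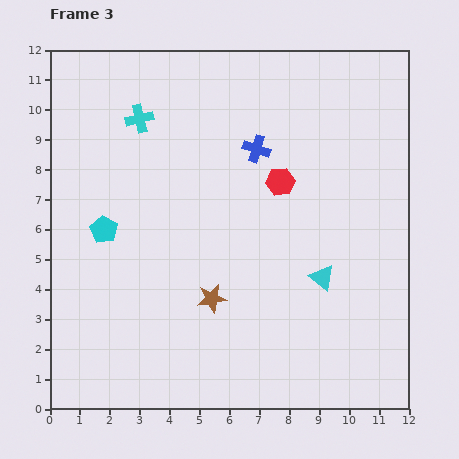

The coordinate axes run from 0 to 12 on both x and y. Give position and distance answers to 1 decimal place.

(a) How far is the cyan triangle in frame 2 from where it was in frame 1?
1.3

The cyan triangle moved from (11.2, 5.6) to (10.1, 5.0), a distance of √(1.1² + 0.6²) ≈ 1.3.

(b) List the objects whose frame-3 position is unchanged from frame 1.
none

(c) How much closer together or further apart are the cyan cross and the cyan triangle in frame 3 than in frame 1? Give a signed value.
-1.4

Distance in frame 1: 9.5. Distance in frame 3: 8.1.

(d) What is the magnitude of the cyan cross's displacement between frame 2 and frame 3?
0.9

The cyan cross moved from (2.8, 10.6) to (3.0, 9.7), a distance of √(0.2² + 0.9²) ≈ 0.9.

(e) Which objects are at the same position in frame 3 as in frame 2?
none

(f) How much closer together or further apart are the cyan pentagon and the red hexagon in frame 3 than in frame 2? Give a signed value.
+1.1

Distance in frame 2: 5.0. Distance in frame 3: 6.1.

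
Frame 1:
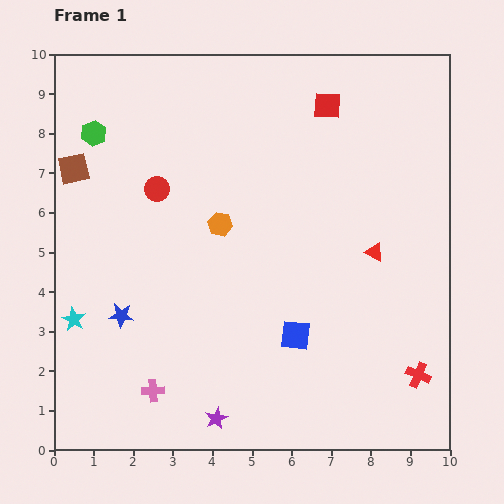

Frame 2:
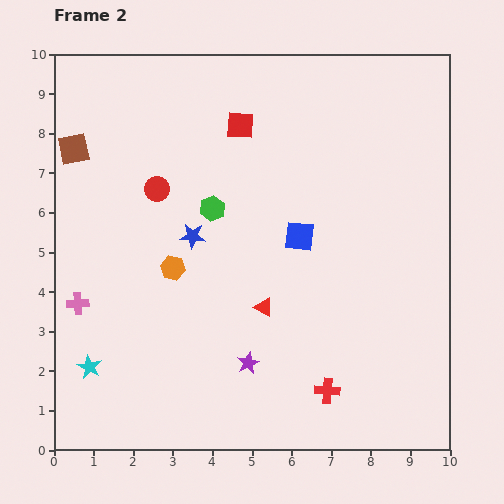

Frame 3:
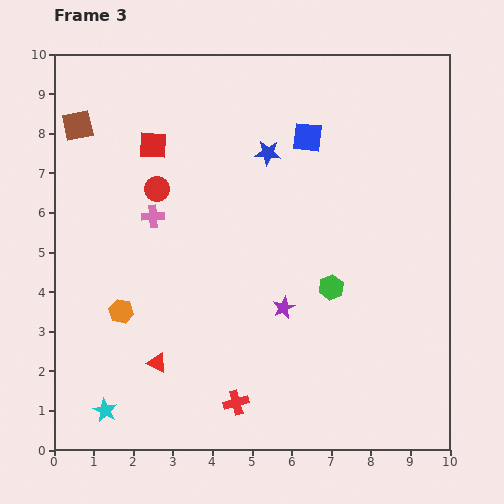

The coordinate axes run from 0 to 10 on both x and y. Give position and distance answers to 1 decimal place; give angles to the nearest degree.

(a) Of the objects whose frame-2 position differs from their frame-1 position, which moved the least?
the brown square

(moved 0.5)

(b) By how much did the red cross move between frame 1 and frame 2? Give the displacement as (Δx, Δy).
(-2.3, -0.4)

The red cross was at (9.2, 1.9) in frame 1 and (6.9, 1.5) in frame 2.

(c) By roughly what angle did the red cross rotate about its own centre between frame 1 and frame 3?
39° counter-clockwise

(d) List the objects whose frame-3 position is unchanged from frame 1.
the red circle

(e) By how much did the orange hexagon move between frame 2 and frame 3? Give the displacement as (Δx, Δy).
(-1.3, -1.1)

The orange hexagon was at (3.0, 4.6) in frame 2 and (1.7, 3.5) in frame 3.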